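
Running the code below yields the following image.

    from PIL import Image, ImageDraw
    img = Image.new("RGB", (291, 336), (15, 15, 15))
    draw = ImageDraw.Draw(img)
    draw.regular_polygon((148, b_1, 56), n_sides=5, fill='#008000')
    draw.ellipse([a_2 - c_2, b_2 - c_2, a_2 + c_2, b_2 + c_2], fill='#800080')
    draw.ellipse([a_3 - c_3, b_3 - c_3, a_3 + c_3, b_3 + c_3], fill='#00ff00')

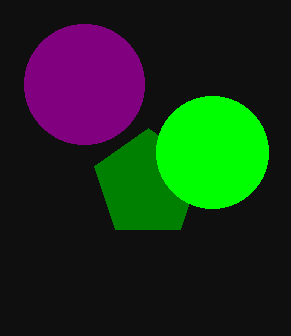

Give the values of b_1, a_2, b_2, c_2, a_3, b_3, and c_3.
b_1 = 184, a_2 = 84, b_2 = 84, c_2 = 60, a_3 = 212, b_3 = 152, c_3 = 56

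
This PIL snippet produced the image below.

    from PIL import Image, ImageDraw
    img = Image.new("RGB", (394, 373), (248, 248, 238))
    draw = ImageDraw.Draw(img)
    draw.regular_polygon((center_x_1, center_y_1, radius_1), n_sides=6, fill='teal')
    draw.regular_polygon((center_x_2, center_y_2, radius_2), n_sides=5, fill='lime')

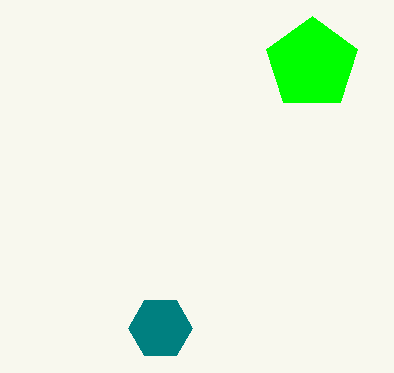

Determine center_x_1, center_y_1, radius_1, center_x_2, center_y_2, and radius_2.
center_x_1 = 160
center_y_1 = 328
radius_1 = 32
center_x_2 = 312
center_y_2 = 64
radius_2 = 48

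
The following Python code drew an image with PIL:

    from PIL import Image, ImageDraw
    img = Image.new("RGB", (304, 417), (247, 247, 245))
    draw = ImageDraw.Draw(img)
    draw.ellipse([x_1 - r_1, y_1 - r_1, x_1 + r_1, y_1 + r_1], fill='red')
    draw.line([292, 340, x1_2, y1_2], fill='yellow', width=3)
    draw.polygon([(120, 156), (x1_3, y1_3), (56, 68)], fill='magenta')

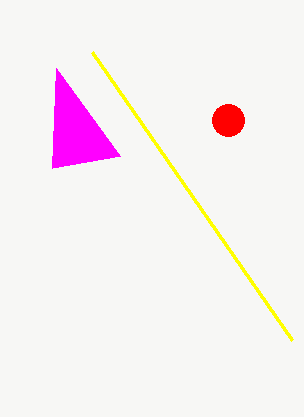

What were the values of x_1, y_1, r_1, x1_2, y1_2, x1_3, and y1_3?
x_1 = 228, y_1 = 120, r_1 = 16, x1_2 = 92, y1_2 = 52, x1_3 = 52, y1_3 = 168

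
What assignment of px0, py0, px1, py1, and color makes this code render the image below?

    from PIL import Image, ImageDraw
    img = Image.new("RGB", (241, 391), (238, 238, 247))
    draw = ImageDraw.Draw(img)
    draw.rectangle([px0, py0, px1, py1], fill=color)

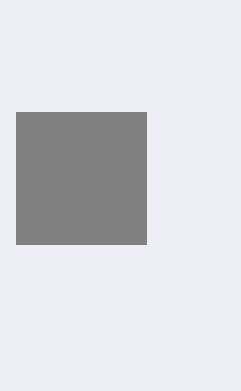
px0 = 16
py0 = 112
px1 = 146
py1 = 244
color = 'gray'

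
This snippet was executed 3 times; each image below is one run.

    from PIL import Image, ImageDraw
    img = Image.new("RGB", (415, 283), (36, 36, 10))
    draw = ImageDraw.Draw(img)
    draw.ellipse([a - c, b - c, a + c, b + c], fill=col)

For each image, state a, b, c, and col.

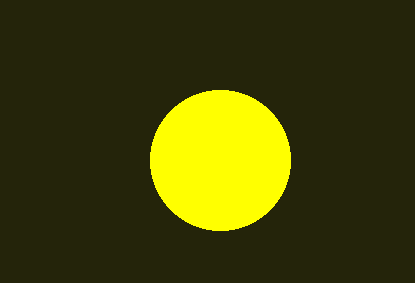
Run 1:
a = 220, b = 160, c = 70, col = 'yellow'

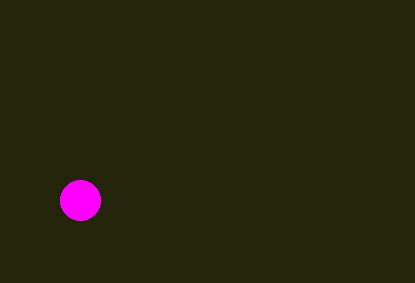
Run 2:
a = 80; b = 200; c = 20; col = 'magenta'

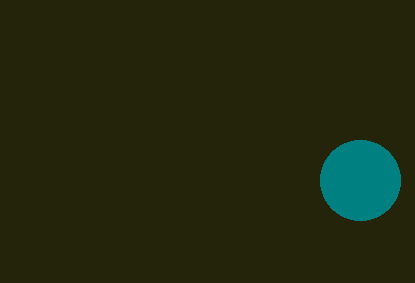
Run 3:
a = 360
b = 180
c = 40
col = 'teal'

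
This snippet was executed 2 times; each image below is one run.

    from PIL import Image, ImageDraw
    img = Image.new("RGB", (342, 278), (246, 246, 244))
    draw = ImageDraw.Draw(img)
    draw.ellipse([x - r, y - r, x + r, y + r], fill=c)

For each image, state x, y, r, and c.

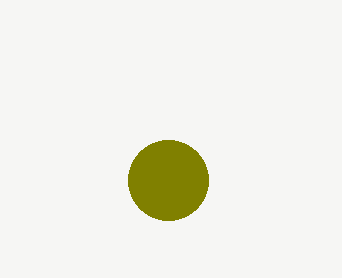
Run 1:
x = 168
y = 180
r = 40
c = 'olive'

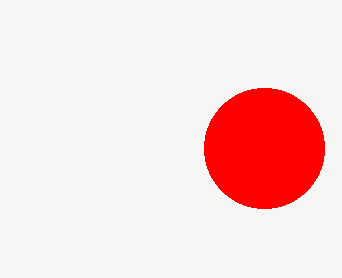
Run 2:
x = 264, y = 148, r = 60, c = 'red'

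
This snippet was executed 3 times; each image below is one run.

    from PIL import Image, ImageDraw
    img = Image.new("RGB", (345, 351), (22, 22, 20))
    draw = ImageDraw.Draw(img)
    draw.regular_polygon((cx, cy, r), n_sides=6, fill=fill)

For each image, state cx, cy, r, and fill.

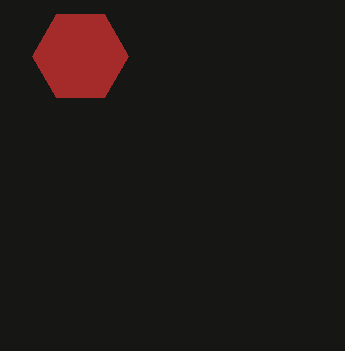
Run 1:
cx = 80; cy = 56; r = 48; fill = 'brown'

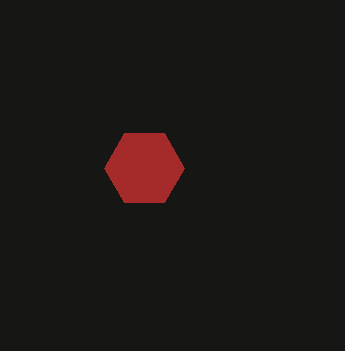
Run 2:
cx = 144; cy = 168; r = 40; fill = 'brown'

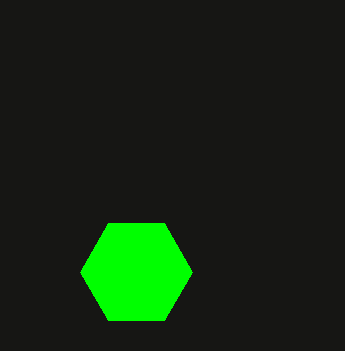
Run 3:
cx = 136
cy = 272
r = 56
fill = 'lime'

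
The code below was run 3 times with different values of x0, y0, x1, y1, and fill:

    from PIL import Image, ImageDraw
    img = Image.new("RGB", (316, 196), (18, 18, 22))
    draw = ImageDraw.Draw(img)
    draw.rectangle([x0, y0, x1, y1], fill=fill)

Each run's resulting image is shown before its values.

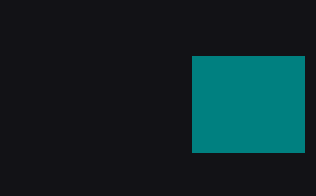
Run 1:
x0 = 192
y0 = 56
x1 = 304
y1 = 152
fill = 'teal'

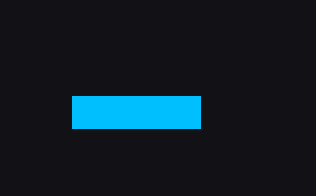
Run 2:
x0 = 72, y0 = 96, x1 = 200, y1 = 128, fill = 'deepskyblue'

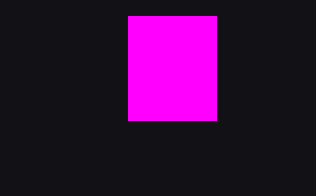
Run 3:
x0 = 128
y0 = 16
x1 = 216
y1 = 120
fill = 'magenta'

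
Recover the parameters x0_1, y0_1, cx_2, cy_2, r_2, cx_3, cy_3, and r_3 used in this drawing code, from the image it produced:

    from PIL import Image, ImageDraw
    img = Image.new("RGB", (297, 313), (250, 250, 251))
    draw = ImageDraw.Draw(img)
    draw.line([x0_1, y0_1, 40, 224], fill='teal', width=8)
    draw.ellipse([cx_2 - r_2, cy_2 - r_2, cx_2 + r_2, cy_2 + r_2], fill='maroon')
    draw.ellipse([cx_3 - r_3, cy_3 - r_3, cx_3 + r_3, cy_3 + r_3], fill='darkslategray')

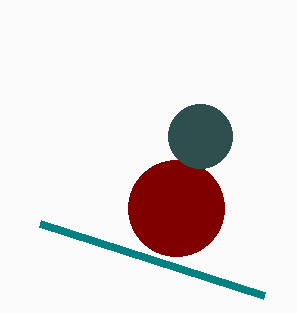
x0_1 = 264
y0_1 = 296
cx_2 = 176
cy_2 = 208
r_2 = 48
cx_3 = 200
cy_3 = 136
r_3 = 32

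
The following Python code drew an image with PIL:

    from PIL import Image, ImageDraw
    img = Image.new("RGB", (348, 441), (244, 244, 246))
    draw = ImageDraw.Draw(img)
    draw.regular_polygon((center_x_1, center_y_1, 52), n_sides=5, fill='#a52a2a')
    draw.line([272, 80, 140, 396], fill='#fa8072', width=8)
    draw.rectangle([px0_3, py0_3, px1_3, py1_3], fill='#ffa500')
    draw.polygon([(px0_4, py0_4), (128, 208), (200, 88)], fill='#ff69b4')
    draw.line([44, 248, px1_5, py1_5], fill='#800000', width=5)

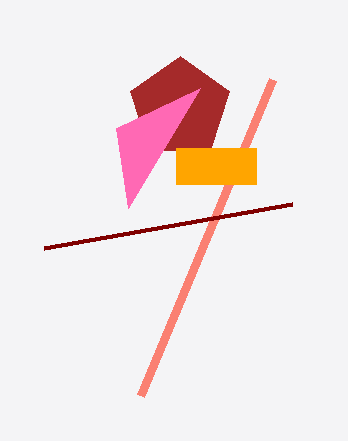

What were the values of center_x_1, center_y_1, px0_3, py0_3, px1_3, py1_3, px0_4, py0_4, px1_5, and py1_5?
center_x_1 = 180; center_y_1 = 108; px0_3 = 176; py0_3 = 148; px1_3 = 256; py1_3 = 184; px0_4 = 116; py0_4 = 128; px1_5 = 292; py1_5 = 204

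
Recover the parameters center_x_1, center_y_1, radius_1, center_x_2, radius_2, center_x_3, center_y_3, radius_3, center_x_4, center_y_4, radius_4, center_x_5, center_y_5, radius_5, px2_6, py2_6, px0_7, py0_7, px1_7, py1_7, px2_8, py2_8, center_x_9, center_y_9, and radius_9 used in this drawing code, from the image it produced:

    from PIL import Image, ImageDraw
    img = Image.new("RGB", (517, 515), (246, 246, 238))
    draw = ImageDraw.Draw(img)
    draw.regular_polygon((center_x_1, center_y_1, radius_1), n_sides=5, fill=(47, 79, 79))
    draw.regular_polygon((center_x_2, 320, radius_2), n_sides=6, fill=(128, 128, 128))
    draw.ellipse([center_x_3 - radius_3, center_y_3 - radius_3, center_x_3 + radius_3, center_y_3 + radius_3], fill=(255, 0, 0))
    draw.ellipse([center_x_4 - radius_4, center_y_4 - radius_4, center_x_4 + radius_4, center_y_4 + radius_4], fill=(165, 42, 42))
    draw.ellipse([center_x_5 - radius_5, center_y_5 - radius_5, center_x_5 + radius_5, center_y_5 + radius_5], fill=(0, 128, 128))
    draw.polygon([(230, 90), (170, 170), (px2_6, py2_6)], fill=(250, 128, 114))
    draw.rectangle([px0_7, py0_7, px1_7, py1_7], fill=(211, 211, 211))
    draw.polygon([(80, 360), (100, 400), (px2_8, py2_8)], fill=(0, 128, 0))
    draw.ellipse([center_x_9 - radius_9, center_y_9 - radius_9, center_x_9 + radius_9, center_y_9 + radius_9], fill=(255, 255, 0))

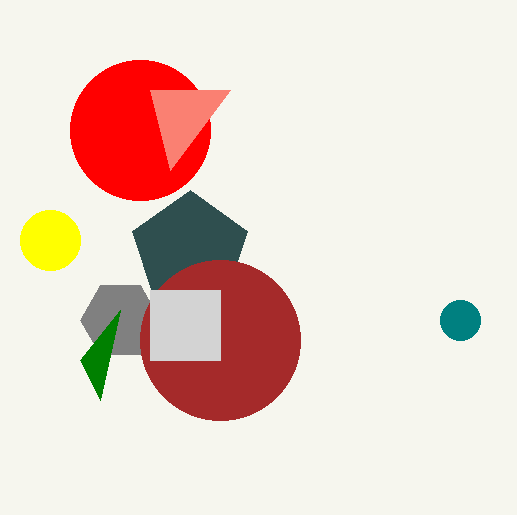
center_x_1 = 190; center_y_1 = 250; radius_1 = 60; center_x_2 = 120; radius_2 = 40; center_x_3 = 140; center_y_3 = 130; radius_3 = 70; center_x_4 = 220; center_y_4 = 340; radius_4 = 80; center_x_5 = 460; center_y_5 = 320; radius_5 = 20; px2_6 = 150; py2_6 = 90; px0_7 = 150; py0_7 = 290; px1_7 = 220; py1_7 = 360; px2_8 = 120; py2_8 = 310; center_x_9 = 50; center_y_9 = 240; radius_9 = 30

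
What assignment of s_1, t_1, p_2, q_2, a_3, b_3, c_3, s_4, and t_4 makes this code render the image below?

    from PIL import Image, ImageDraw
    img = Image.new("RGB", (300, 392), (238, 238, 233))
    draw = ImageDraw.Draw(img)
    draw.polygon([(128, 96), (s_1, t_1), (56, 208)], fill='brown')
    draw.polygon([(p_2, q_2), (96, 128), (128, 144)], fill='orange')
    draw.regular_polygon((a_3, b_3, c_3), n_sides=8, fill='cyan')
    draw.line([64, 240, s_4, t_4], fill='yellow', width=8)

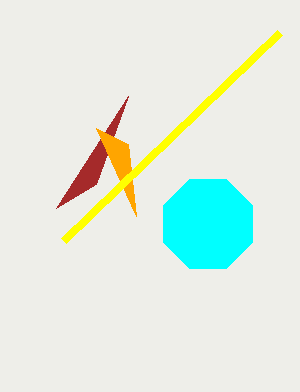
s_1 = 96, t_1 = 184, p_2 = 136, q_2 = 216, a_3 = 208, b_3 = 224, c_3 = 48, s_4 = 280, t_4 = 32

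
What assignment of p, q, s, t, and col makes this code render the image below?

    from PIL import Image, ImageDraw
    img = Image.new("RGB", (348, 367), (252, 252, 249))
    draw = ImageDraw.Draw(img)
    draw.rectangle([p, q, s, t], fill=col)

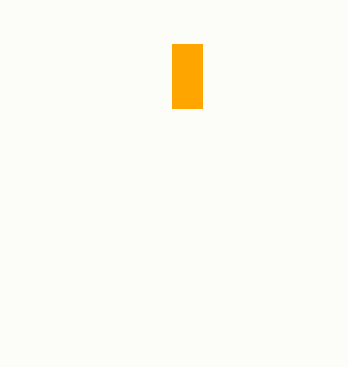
p = 172
q = 44
s = 202
t = 108
col = 'orange'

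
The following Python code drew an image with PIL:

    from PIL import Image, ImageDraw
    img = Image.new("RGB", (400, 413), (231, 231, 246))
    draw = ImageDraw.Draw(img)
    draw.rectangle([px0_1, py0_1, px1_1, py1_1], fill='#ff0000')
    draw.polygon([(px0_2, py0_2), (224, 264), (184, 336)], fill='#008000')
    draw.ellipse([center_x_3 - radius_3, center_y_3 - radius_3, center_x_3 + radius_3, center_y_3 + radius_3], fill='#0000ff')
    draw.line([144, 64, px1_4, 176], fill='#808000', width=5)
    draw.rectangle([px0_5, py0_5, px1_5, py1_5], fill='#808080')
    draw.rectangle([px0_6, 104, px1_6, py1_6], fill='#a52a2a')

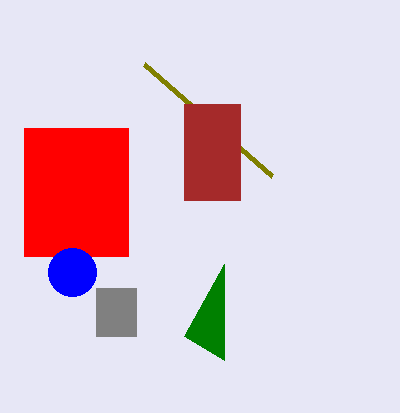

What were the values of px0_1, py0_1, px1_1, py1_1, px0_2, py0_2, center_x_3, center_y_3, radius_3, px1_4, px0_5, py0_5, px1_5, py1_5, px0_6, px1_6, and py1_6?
px0_1 = 24, py0_1 = 128, px1_1 = 128, py1_1 = 256, px0_2 = 224, py0_2 = 360, center_x_3 = 72, center_y_3 = 272, radius_3 = 24, px1_4 = 272, px0_5 = 96, py0_5 = 288, px1_5 = 136, py1_5 = 336, px0_6 = 184, px1_6 = 240, py1_6 = 200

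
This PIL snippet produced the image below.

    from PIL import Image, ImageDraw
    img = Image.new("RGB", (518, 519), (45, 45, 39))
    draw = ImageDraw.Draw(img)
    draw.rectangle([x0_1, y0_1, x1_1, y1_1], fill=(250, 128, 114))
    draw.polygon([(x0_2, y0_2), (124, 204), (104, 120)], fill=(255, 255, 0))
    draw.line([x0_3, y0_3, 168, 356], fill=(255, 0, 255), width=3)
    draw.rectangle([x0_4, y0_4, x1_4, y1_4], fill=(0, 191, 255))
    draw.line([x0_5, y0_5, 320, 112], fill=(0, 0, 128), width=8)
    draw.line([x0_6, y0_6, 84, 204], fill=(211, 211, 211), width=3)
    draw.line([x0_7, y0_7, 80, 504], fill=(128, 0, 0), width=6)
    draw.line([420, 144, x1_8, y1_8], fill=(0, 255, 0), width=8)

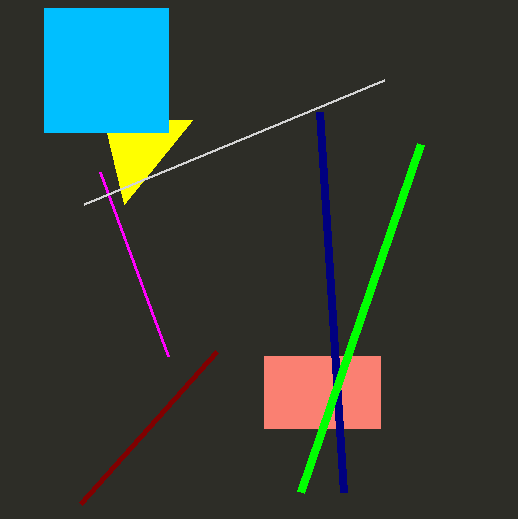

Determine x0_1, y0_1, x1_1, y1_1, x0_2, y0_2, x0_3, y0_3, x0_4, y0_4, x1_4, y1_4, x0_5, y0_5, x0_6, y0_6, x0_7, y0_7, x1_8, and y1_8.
x0_1 = 264, y0_1 = 356, x1_1 = 380, y1_1 = 428, x0_2 = 192, y0_2 = 120, x0_3 = 100, y0_3 = 172, x0_4 = 44, y0_4 = 8, x1_4 = 168, y1_4 = 132, x0_5 = 344, y0_5 = 492, x0_6 = 384, y0_6 = 80, x0_7 = 216, y0_7 = 352, x1_8 = 300, y1_8 = 492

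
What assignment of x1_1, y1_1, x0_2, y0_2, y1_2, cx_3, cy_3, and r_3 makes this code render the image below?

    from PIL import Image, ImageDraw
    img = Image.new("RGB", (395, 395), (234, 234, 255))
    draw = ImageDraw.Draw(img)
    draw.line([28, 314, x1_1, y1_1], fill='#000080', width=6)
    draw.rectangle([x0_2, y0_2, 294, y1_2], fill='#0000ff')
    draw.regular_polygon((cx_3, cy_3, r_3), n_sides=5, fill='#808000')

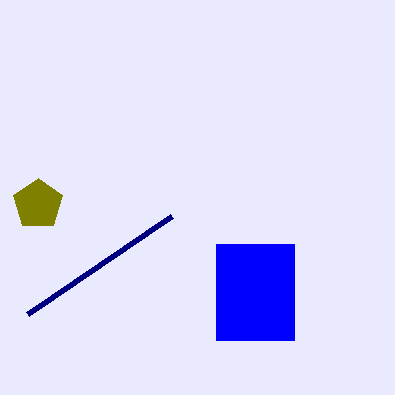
x1_1 = 172; y1_1 = 216; x0_2 = 216; y0_2 = 244; y1_2 = 340; cx_3 = 38; cy_3 = 204; r_3 = 26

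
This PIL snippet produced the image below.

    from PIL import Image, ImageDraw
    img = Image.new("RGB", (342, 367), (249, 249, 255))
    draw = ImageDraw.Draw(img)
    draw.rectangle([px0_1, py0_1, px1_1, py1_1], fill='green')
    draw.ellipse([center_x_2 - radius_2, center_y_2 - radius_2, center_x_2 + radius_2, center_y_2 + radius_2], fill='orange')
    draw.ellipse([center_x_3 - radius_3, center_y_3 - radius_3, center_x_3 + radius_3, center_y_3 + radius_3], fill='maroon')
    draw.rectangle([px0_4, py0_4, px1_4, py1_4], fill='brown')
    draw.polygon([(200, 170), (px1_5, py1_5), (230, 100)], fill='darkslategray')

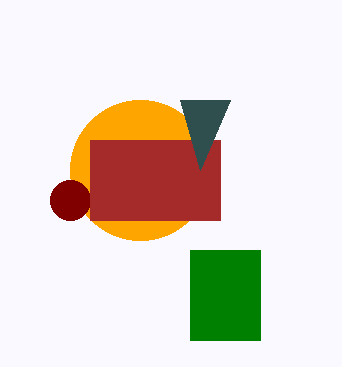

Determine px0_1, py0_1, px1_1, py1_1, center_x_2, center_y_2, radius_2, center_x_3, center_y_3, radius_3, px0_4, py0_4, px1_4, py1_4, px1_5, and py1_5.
px0_1 = 190; py0_1 = 250; px1_1 = 260; py1_1 = 340; center_x_2 = 140; center_y_2 = 170; radius_2 = 70; center_x_3 = 70; center_y_3 = 200; radius_3 = 20; px0_4 = 90; py0_4 = 140; px1_4 = 220; py1_4 = 220; px1_5 = 180; py1_5 = 100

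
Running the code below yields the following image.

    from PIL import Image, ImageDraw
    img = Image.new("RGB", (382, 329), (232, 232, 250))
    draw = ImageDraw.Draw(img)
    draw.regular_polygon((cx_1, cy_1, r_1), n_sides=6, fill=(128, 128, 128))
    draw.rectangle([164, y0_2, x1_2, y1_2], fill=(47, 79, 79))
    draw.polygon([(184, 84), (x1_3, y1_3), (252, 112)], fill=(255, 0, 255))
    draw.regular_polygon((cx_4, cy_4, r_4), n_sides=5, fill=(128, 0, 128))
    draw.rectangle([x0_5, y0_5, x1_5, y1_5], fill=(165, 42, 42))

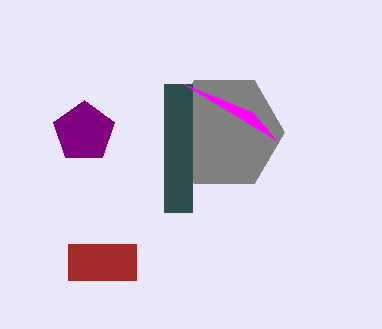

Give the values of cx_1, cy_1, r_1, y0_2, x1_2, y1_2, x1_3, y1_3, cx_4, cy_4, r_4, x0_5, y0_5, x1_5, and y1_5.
cx_1 = 224
cy_1 = 132
r_1 = 60
y0_2 = 84
x1_2 = 192
y1_2 = 212
x1_3 = 276
y1_3 = 140
cx_4 = 84
cy_4 = 132
r_4 = 32
x0_5 = 68
y0_5 = 244
x1_5 = 136
y1_5 = 280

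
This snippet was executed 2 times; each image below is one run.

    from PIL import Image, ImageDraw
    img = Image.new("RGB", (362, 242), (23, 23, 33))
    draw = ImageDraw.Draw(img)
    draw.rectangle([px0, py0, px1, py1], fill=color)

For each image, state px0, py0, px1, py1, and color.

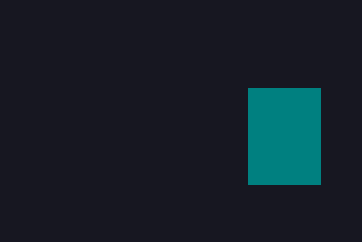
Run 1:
px0 = 248
py0 = 88
px1 = 320
py1 = 184
color = 'teal'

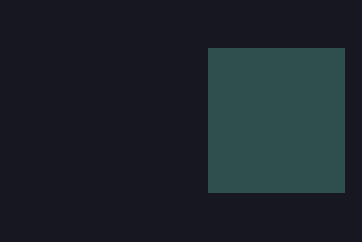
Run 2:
px0 = 208, py0 = 48, px1 = 344, py1 = 192, color = 'darkslategray'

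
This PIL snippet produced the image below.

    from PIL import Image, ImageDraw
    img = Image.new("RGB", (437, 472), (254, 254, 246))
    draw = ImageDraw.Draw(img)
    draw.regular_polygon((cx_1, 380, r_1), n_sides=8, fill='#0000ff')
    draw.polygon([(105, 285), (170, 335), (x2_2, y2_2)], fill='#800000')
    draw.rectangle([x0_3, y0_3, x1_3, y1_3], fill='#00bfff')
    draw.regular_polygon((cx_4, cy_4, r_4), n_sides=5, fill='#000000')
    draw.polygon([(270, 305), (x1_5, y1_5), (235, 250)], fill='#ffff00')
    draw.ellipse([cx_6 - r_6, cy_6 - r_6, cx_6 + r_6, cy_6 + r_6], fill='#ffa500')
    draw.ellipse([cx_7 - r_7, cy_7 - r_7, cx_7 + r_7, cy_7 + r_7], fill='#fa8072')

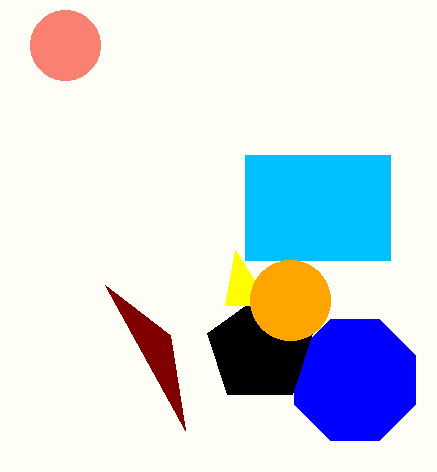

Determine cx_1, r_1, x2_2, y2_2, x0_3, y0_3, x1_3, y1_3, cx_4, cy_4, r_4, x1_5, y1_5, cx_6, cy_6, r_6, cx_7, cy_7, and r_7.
cx_1 = 355
r_1 = 65
x2_2 = 185
y2_2 = 430
x0_3 = 245
y0_3 = 155
x1_3 = 390
y1_3 = 260
cx_4 = 260
cy_4 = 350
r_4 = 55
x1_5 = 225
y1_5 = 305
cx_6 = 290
cy_6 = 300
r_6 = 40
cx_7 = 65
cy_7 = 45
r_7 = 35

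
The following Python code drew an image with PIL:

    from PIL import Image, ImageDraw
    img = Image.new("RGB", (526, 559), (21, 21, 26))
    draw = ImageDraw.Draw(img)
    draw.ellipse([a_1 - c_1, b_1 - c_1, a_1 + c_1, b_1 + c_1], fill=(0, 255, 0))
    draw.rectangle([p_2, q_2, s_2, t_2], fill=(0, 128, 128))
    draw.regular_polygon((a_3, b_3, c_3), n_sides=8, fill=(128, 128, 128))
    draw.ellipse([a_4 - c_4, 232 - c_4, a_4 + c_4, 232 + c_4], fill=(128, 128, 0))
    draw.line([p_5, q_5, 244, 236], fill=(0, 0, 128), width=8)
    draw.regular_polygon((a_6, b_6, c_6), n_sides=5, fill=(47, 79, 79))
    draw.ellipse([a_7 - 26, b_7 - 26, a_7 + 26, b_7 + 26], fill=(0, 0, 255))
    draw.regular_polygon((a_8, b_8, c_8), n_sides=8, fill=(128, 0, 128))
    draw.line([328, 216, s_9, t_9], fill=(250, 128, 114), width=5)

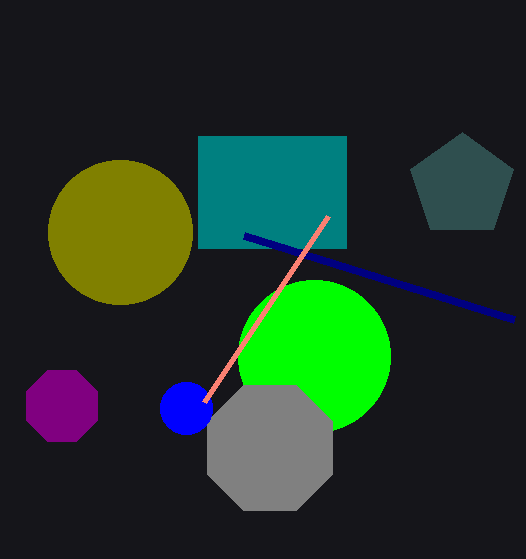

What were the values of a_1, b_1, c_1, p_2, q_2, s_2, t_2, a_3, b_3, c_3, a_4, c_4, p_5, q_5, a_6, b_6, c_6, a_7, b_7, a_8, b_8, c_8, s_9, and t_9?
a_1 = 314
b_1 = 356
c_1 = 76
p_2 = 198
q_2 = 136
s_2 = 346
t_2 = 248
a_3 = 270
b_3 = 448
c_3 = 68
a_4 = 120
c_4 = 72
p_5 = 514
q_5 = 320
a_6 = 462
b_6 = 186
c_6 = 54
a_7 = 186
b_7 = 408
a_8 = 62
b_8 = 406
c_8 = 38
s_9 = 204
t_9 = 402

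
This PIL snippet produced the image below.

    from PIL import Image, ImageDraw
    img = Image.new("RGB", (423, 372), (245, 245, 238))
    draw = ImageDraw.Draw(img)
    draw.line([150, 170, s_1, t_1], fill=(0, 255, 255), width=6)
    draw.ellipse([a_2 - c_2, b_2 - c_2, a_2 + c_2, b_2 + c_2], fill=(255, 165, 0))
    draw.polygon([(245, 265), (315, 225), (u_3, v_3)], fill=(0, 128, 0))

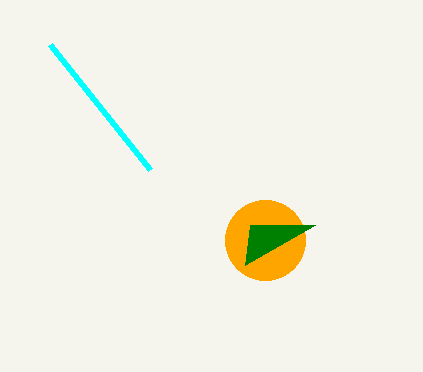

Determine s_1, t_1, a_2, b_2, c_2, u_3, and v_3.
s_1 = 50
t_1 = 45
a_2 = 265
b_2 = 240
c_2 = 40
u_3 = 250
v_3 = 225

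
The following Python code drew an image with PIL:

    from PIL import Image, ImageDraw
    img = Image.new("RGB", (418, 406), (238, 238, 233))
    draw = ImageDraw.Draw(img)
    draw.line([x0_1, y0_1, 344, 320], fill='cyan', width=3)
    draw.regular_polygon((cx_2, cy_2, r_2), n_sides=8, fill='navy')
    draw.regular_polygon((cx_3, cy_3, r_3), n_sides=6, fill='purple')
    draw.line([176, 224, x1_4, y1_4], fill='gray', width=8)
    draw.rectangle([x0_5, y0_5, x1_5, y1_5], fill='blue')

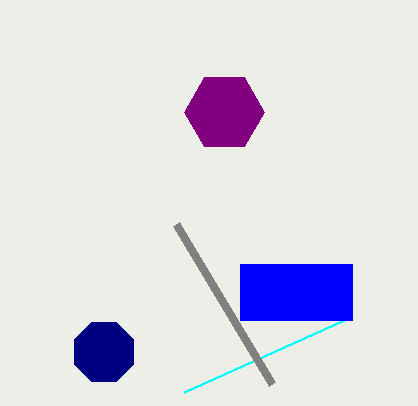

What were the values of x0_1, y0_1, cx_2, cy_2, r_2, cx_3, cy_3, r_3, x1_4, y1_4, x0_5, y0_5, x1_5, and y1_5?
x0_1 = 184
y0_1 = 392
cx_2 = 104
cy_2 = 352
r_2 = 32
cx_3 = 224
cy_3 = 112
r_3 = 40
x1_4 = 272
y1_4 = 384
x0_5 = 240
y0_5 = 264
x1_5 = 352
y1_5 = 320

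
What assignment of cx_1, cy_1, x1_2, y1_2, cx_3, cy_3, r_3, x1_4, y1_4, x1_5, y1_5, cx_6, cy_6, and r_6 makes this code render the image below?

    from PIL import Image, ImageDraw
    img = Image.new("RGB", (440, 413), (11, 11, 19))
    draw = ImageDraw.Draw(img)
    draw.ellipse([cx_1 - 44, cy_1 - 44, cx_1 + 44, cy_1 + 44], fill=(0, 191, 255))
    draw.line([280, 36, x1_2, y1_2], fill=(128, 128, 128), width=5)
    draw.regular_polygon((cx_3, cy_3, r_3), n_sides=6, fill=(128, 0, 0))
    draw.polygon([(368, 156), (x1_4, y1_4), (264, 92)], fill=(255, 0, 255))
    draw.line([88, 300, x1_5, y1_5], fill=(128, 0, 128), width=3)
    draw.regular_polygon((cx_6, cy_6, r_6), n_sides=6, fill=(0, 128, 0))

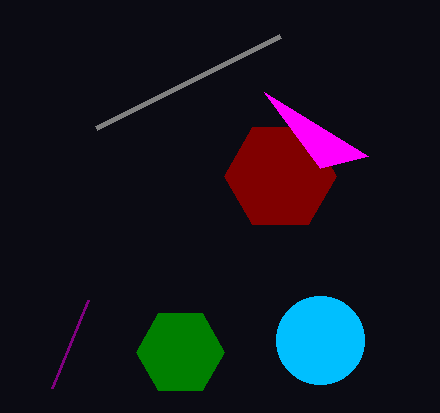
cx_1 = 320; cy_1 = 340; x1_2 = 96; y1_2 = 128; cx_3 = 280; cy_3 = 176; r_3 = 56; x1_4 = 320; y1_4 = 168; x1_5 = 52; y1_5 = 388; cx_6 = 180; cy_6 = 352; r_6 = 44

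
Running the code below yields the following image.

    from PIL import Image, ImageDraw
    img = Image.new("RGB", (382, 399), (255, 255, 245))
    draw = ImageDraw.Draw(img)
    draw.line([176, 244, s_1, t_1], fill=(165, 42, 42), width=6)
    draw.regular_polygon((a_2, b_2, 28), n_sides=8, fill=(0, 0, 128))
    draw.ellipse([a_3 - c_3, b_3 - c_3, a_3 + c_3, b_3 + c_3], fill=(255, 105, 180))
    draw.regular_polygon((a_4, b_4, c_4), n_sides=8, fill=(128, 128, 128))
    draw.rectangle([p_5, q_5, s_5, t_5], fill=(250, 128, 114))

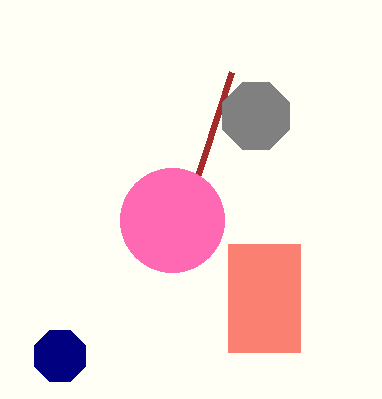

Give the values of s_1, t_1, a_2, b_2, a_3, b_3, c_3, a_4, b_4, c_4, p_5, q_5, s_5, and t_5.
s_1 = 232; t_1 = 72; a_2 = 60; b_2 = 356; a_3 = 172; b_3 = 220; c_3 = 52; a_4 = 256; b_4 = 116; c_4 = 36; p_5 = 228; q_5 = 244; s_5 = 300; t_5 = 352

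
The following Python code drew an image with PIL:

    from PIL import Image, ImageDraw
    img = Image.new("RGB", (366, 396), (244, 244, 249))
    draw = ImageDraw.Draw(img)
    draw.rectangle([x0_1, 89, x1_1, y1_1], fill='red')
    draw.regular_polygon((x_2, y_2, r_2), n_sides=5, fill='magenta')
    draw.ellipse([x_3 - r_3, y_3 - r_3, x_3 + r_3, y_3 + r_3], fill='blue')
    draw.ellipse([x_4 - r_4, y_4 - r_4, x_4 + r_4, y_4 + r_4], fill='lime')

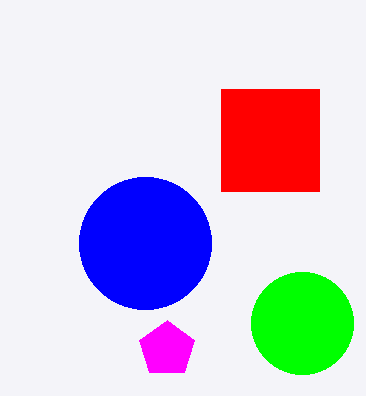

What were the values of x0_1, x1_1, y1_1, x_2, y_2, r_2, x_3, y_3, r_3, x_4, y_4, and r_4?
x0_1 = 221; x1_1 = 319; y1_1 = 191; x_2 = 167; y_2 = 349; r_2 = 29; x_3 = 145; y_3 = 243; r_3 = 66; x_4 = 302; y_4 = 323; r_4 = 51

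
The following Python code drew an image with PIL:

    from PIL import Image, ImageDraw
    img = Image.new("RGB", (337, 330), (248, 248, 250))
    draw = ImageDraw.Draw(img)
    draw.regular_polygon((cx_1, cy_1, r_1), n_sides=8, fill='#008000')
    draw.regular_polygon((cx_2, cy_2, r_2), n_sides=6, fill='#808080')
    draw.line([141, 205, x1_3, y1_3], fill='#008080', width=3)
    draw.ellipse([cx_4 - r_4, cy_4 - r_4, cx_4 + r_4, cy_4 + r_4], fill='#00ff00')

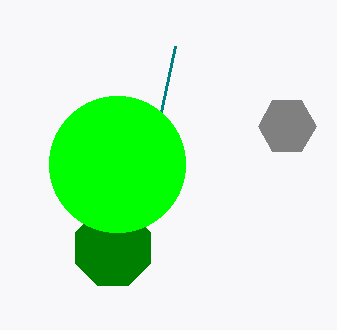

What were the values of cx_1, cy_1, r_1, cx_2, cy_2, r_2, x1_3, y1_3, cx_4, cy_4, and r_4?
cx_1 = 113
cy_1 = 248
r_1 = 41
cx_2 = 287
cy_2 = 126
r_2 = 29
x1_3 = 175
y1_3 = 46
cx_4 = 117
cy_4 = 164
r_4 = 68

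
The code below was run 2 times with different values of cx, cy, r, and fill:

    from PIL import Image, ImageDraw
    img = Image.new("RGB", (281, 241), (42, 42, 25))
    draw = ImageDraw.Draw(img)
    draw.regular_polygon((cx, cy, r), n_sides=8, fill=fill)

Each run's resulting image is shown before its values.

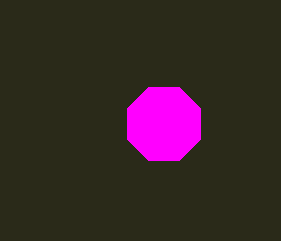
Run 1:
cx = 164, cy = 124, r = 40, fill = 'magenta'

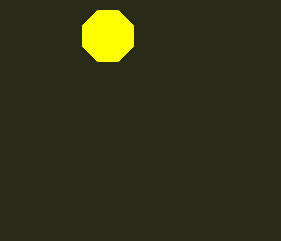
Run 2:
cx = 108; cy = 36; r = 28; fill = 'yellow'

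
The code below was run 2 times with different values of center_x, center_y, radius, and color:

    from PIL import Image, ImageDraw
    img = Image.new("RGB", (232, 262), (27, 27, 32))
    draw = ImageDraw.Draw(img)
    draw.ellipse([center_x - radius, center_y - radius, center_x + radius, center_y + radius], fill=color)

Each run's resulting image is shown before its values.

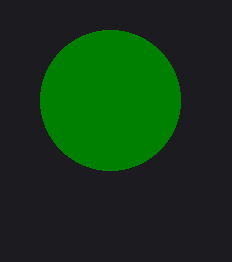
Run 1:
center_x = 110, center_y = 100, radius = 70, color = 'green'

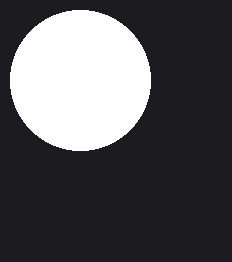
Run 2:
center_x = 80; center_y = 80; radius = 70; color = 'white'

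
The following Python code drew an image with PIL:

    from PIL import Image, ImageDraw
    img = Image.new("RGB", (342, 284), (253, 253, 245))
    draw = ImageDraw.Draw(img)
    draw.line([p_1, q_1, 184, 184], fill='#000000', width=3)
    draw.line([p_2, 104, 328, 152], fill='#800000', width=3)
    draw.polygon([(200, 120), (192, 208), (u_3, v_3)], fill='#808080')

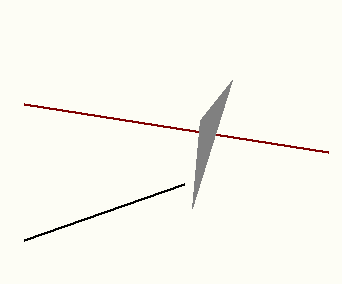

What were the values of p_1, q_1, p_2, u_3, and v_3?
p_1 = 24, q_1 = 240, p_2 = 24, u_3 = 232, v_3 = 80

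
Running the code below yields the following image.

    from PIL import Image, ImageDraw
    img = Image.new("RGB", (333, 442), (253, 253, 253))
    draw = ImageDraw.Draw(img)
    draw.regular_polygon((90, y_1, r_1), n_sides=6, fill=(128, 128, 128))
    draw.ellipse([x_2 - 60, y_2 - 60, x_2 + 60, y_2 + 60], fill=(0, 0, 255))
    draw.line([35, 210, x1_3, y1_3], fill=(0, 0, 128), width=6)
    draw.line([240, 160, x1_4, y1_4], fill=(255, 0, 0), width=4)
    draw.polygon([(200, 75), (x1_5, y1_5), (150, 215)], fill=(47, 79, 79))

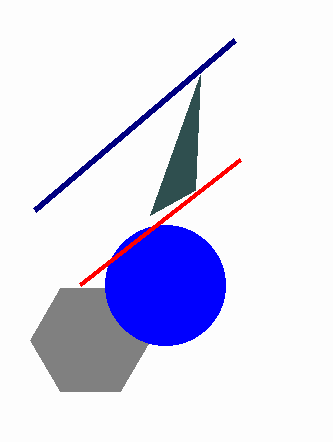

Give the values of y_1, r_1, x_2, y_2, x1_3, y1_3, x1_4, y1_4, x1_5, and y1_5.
y_1 = 340; r_1 = 60; x_2 = 165; y_2 = 285; x1_3 = 235; y1_3 = 40; x1_4 = 80; y1_4 = 285; x1_5 = 195; y1_5 = 190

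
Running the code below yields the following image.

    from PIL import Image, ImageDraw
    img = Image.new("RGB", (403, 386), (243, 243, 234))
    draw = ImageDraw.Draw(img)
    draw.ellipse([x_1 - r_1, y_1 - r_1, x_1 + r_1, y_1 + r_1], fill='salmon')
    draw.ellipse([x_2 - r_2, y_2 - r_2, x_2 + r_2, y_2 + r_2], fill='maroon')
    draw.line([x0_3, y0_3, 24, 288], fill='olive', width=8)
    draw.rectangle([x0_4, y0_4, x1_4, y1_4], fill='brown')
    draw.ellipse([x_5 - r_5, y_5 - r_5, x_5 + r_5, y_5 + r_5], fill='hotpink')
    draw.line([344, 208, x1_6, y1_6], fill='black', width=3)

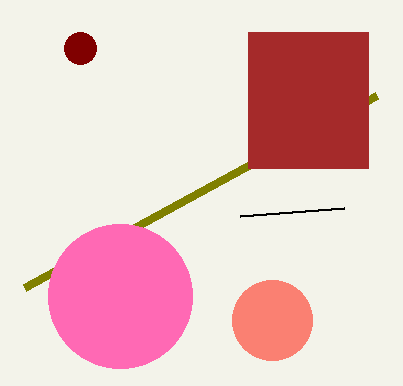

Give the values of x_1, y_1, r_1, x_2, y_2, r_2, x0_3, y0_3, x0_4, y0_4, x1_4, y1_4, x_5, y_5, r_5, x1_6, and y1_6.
x_1 = 272, y_1 = 320, r_1 = 40, x_2 = 80, y_2 = 48, r_2 = 16, x0_3 = 376, y0_3 = 96, x0_4 = 248, y0_4 = 32, x1_4 = 368, y1_4 = 168, x_5 = 120, y_5 = 296, r_5 = 72, x1_6 = 240, y1_6 = 216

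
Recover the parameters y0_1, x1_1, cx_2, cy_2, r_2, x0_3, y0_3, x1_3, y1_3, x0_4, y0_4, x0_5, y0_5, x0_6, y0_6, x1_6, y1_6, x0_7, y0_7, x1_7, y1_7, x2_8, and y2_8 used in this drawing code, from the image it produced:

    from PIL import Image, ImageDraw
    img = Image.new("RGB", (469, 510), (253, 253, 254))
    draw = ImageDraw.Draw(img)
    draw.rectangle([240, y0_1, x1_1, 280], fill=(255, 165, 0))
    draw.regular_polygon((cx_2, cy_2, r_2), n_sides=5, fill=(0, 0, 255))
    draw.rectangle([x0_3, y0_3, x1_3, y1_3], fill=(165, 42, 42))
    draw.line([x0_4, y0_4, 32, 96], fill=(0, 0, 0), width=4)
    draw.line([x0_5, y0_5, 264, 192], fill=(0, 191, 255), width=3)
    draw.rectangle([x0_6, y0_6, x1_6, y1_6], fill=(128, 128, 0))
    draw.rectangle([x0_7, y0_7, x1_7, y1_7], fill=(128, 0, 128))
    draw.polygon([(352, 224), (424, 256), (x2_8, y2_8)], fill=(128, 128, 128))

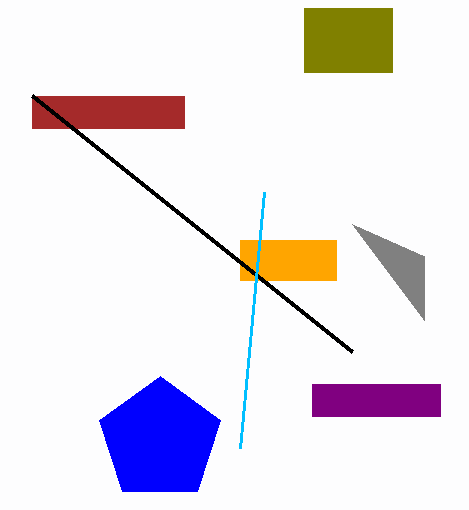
y0_1 = 240; x1_1 = 336; cx_2 = 160; cy_2 = 440; r_2 = 64; x0_3 = 32; y0_3 = 96; x1_3 = 184; y1_3 = 128; x0_4 = 352; y0_4 = 352; x0_5 = 240; y0_5 = 448; x0_6 = 304; y0_6 = 8; x1_6 = 392; y1_6 = 72; x0_7 = 312; y0_7 = 384; x1_7 = 440; y1_7 = 416; x2_8 = 424; y2_8 = 320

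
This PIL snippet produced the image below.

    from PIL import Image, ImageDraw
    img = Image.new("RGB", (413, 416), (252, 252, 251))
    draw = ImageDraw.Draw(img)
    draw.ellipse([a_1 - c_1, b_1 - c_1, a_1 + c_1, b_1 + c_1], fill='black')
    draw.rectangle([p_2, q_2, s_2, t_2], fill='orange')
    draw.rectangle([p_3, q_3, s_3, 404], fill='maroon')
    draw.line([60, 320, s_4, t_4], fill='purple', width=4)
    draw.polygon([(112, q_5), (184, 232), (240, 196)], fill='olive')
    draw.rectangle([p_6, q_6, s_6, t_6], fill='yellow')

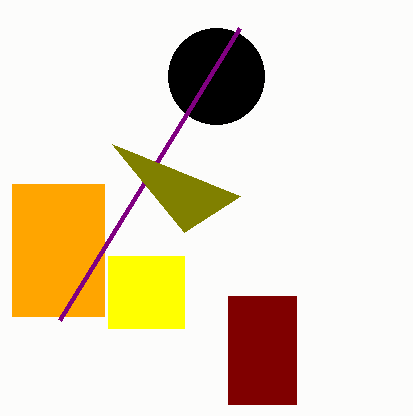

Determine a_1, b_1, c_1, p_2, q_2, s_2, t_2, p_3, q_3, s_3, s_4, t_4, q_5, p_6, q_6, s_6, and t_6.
a_1 = 216
b_1 = 76
c_1 = 48
p_2 = 12
q_2 = 184
s_2 = 104
t_2 = 316
p_3 = 228
q_3 = 296
s_3 = 296
s_4 = 240
t_4 = 28
q_5 = 144
p_6 = 108
q_6 = 256
s_6 = 184
t_6 = 328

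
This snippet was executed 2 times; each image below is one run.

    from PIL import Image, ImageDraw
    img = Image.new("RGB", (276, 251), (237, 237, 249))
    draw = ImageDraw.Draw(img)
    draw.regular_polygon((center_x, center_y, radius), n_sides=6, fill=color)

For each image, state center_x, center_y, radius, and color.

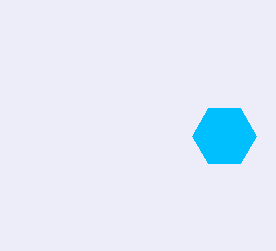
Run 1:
center_x = 224; center_y = 136; radius = 32; color = 'deepskyblue'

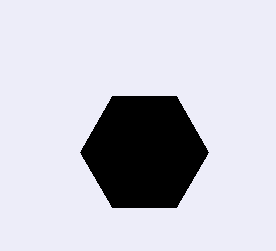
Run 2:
center_x = 144
center_y = 152
radius = 64
color = 'black'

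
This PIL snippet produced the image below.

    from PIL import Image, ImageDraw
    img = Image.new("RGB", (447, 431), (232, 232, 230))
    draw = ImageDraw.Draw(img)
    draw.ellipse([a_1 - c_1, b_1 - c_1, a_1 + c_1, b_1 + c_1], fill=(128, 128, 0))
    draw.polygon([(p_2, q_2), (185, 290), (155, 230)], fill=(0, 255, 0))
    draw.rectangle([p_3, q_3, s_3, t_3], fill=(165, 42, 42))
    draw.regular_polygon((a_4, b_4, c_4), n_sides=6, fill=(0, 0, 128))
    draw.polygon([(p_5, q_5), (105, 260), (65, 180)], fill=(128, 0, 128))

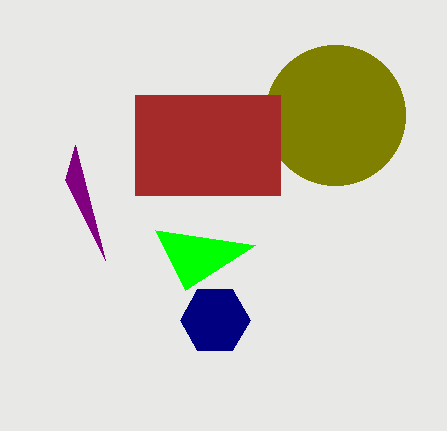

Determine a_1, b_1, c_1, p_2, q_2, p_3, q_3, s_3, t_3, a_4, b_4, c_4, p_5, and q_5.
a_1 = 335; b_1 = 115; c_1 = 70; p_2 = 255; q_2 = 245; p_3 = 135; q_3 = 95; s_3 = 280; t_3 = 195; a_4 = 215; b_4 = 320; c_4 = 35; p_5 = 75; q_5 = 145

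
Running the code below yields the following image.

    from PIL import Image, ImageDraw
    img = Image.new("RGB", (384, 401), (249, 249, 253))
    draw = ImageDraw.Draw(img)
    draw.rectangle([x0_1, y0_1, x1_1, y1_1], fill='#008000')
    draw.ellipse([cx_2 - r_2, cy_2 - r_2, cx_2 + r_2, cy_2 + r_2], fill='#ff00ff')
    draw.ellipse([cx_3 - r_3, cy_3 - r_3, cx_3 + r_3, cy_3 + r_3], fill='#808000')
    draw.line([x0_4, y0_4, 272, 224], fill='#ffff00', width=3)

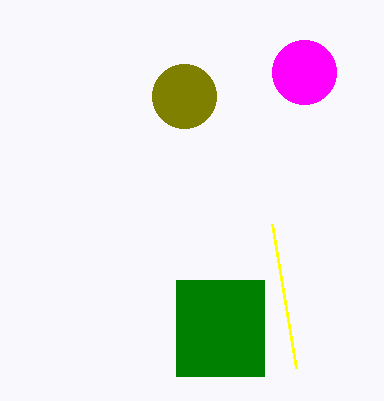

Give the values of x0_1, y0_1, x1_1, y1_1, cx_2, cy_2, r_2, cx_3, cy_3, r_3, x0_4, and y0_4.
x0_1 = 176, y0_1 = 280, x1_1 = 264, y1_1 = 376, cx_2 = 304, cy_2 = 72, r_2 = 32, cx_3 = 184, cy_3 = 96, r_3 = 32, x0_4 = 296, y0_4 = 368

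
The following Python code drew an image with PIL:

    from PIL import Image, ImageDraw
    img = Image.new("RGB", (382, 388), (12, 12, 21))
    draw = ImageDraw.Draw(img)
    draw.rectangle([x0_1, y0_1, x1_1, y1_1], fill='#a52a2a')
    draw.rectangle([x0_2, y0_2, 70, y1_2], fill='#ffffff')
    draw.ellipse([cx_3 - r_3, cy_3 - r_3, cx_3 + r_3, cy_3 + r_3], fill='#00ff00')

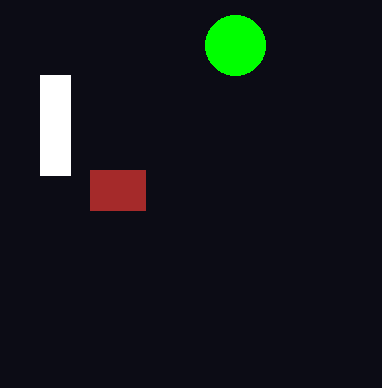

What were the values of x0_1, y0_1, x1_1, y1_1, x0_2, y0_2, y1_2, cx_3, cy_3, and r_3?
x0_1 = 90
y0_1 = 170
x1_1 = 145
y1_1 = 210
x0_2 = 40
y0_2 = 75
y1_2 = 175
cx_3 = 235
cy_3 = 45
r_3 = 30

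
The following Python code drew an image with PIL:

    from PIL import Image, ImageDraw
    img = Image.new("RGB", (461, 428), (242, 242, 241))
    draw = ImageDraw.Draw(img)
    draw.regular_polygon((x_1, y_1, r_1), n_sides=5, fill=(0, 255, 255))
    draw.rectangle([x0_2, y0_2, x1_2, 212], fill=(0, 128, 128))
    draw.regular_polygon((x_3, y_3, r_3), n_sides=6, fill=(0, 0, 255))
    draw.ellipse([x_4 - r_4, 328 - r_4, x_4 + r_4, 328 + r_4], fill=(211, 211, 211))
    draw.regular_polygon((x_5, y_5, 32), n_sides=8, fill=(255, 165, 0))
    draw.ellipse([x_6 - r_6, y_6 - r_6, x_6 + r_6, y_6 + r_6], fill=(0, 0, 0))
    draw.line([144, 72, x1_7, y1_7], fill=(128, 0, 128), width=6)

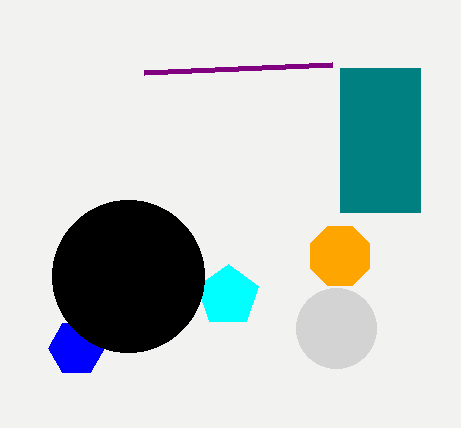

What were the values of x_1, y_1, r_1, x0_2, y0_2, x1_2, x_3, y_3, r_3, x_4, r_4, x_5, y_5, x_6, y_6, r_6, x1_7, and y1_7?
x_1 = 228
y_1 = 296
r_1 = 32
x0_2 = 340
y0_2 = 68
x1_2 = 420
x_3 = 76
y_3 = 348
r_3 = 28
x_4 = 336
r_4 = 40
x_5 = 340
y_5 = 256
x_6 = 128
y_6 = 276
r_6 = 76
x1_7 = 332
y1_7 = 64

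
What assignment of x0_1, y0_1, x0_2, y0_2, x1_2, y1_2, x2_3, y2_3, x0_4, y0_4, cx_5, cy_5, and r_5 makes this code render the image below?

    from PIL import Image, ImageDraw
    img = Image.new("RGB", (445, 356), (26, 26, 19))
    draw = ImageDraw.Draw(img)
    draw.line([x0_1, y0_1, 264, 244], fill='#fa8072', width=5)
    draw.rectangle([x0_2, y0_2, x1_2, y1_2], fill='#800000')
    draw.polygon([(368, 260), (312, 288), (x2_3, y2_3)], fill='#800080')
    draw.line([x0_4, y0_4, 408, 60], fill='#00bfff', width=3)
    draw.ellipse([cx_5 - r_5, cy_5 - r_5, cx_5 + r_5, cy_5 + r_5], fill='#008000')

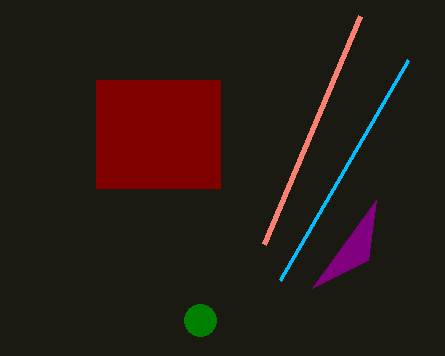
x0_1 = 360; y0_1 = 16; x0_2 = 96; y0_2 = 80; x1_2 = 220; y1_2 = 188; x2_3 = 376; y2_3 = 200; x0_4 = 280; y0_4 = 280; cx_5 = 200; cy_5 = 320; r_5 = 16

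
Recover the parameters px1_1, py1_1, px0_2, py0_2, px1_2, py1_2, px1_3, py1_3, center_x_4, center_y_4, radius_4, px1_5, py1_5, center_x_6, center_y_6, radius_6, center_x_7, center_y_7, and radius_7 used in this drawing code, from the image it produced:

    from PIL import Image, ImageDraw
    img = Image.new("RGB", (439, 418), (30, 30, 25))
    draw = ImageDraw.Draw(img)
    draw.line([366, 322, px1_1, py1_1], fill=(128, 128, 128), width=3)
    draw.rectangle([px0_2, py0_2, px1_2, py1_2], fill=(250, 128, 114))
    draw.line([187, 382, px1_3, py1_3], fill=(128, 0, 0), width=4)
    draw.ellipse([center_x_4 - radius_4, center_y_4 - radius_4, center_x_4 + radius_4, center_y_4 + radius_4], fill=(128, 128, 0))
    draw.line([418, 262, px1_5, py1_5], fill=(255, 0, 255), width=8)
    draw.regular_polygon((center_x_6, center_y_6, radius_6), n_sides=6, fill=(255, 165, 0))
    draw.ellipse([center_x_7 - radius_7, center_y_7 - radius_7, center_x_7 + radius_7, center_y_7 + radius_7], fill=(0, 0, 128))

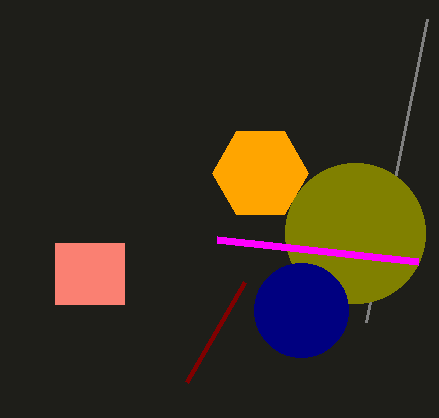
px1_1 = 427, py1_1 = 19, px0_2 = 55, py0_2 = 243, px1_2 = 124, py1_2 = 304, px1_3 = 245, py1_3 = 282, center_x_4 = 355, center_y_4 = 233, radius_4 = 70, px1_5 = 217, py1_5 = 240, center_x_6 = 260, center_y_6 = 173, radius_6 = 48, center_x_7 = 301, center_y_7 = 310, radius_7 = 47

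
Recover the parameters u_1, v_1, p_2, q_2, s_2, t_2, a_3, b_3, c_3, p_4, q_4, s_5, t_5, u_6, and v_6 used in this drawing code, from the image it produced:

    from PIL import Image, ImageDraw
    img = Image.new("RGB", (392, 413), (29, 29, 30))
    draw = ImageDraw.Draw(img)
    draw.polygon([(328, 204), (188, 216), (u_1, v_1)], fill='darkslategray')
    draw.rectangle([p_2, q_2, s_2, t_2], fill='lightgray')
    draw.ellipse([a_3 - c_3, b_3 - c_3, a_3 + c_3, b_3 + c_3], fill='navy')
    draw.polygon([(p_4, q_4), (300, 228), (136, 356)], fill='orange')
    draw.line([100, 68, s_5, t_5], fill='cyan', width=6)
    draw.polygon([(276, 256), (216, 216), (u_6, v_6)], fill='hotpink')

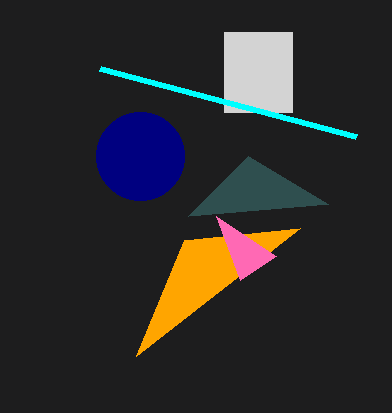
u_1 = 248
v_1 = 156
p_2 = 224
q_2 = 32
s_2 = 292
t_2 = 112
a_3 = 140
b_3 = 156
c_3 = 44
p_4 = 184
q_4 = 240
s_5 = 356
t_5 = 136
u_6 = 240
v_6 = 280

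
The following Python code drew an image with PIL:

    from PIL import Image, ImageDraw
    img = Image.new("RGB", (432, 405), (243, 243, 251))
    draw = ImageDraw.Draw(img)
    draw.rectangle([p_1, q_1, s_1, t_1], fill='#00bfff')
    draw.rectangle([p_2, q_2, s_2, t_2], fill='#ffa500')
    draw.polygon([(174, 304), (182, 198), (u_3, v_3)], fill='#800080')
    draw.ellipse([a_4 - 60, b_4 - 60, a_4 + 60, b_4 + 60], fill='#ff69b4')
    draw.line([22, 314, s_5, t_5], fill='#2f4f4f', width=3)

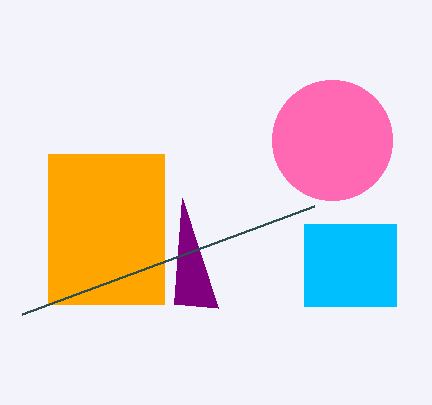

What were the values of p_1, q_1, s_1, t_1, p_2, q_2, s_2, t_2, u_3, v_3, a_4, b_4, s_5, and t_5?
p_1 = 304
q_1 = 224
s_1 = 396
t_1 = 306
p_2 = 48
q_2 = 154
s_2 = 164
t_2 = 304
u_3 = 218
v_3 = 308
a_4 = 332
b_4 = 140
s_5 = 314
t_5 = 206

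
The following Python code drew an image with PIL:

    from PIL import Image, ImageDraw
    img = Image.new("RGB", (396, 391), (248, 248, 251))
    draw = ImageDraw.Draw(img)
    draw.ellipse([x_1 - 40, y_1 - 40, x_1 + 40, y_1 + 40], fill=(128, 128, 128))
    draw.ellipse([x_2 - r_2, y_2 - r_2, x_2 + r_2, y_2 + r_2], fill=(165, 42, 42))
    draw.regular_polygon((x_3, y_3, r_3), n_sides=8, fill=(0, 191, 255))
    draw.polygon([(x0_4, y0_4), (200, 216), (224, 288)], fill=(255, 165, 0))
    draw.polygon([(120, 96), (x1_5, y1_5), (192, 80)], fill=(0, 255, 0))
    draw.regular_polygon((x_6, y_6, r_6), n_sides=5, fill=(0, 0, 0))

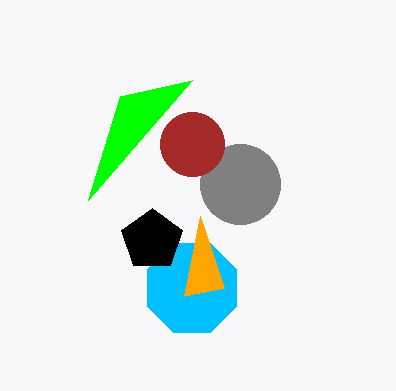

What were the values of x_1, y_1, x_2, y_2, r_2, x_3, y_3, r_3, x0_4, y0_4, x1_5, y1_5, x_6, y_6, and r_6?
x_1 = 240; y_1 = 184; x_2 = 192; y_2 = 144; r_2 = 32; x_3 = 192; y_3 = 288; r_3 = 48; x0_4 = 184; y0_4 = 296; x1_5 = 88; y1_5 = 200; x_6 = 152; y_6 = 240; r_6 = 32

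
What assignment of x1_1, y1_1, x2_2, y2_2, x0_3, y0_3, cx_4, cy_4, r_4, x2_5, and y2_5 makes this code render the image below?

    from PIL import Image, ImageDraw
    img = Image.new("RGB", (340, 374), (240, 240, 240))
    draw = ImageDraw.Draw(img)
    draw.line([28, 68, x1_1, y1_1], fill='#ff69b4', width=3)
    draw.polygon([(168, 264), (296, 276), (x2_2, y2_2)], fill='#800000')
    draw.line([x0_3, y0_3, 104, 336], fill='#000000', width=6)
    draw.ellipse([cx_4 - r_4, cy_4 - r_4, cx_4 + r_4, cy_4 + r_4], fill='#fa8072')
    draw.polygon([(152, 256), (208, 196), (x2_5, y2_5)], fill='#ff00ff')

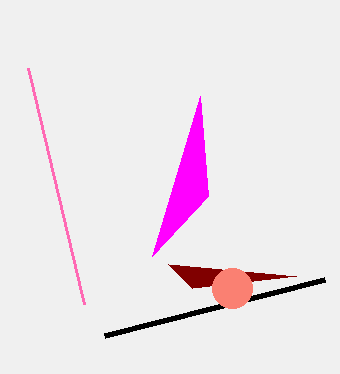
x1_1 = 84; y1_1 = 304; x2_2 = 192; y2_2 = 288; x0_3 = 324; y0_3 = 280; cx_4 = 232; cy_4 = 288; r_4 = 20; x2_5 = 200; y2_5 = 96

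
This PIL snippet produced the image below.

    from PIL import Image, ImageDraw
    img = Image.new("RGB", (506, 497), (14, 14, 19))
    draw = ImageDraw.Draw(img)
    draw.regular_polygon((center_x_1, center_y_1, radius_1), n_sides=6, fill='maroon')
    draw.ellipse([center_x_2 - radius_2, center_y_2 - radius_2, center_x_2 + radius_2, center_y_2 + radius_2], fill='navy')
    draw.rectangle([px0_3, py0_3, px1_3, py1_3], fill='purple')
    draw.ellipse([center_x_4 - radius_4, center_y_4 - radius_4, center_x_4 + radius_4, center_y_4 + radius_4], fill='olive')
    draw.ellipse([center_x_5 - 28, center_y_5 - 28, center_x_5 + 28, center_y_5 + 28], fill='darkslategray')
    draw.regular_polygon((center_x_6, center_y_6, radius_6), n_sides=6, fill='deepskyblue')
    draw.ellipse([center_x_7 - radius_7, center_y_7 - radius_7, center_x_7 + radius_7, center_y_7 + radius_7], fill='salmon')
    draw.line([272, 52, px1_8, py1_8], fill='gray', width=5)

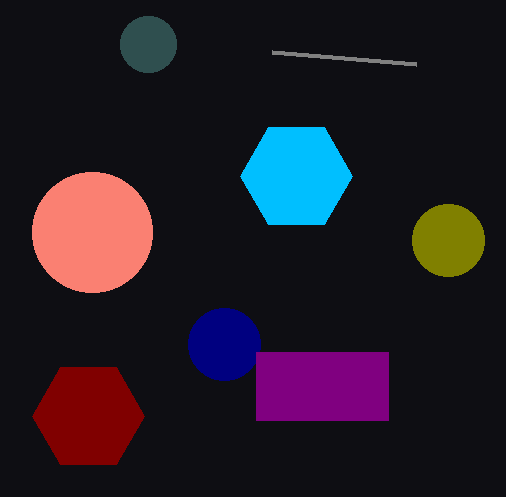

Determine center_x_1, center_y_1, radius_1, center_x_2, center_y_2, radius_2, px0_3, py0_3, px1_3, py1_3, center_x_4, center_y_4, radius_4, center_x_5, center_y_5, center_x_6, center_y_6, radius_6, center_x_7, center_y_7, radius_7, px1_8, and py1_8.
center_x_1 = 88
center_y_1 = 416
radius_1 = 56
center_x_2 = 224
center_y_2 = 344
radius_2 = 36
px0_3 = 256
py0_3 = 352
px1_3 = 388
py1_3 = 420
center_x_4 = 448
center_y_4 = 240
radius_4 = 36
center_x_5 = 148
center_y_5 = 44
center_x_6 = 296
center_y_6 = 176
radius_6 = 56
center_x_7 = 92
center_y_7 = 232
radius_7 = 60
px1_8 = 416
py1_8 = 64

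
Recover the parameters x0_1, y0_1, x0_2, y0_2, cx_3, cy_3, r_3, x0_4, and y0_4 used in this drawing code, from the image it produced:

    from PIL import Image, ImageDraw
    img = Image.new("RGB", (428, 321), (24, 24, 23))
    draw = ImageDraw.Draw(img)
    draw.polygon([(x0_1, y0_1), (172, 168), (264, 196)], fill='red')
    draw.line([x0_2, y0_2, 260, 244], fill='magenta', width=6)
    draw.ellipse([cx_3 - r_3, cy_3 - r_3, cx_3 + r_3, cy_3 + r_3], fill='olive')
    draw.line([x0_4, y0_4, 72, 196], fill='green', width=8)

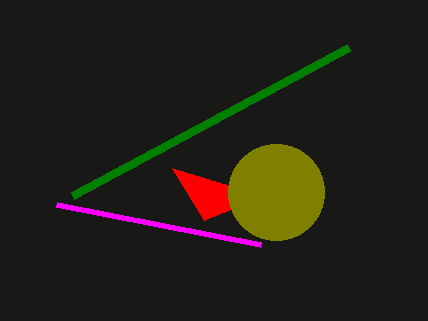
x0_1 = 204; y0_1 = 220; x0_2 = 56; y0_2 = 204; cx_3 = 276; cy_3 = 192; r_3 = 48; x0_4 = 348; y0_4 = 48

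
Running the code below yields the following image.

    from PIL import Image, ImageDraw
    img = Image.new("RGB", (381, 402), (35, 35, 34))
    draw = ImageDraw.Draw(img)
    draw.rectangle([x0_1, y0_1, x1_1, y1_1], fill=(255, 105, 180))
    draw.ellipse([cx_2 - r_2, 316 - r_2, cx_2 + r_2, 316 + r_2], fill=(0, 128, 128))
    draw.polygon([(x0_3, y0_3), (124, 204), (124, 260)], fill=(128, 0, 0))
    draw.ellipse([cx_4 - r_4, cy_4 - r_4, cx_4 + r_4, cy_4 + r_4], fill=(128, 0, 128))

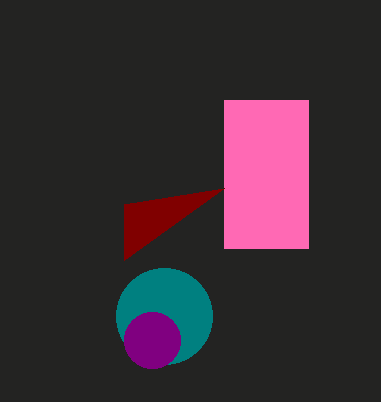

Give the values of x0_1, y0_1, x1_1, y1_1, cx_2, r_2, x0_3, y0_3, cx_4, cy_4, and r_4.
x0_1 = 224; y0_1 = 100; x1_1 = 308; y1_1 = 248; cx_2 = 164; r_2 = 48; x0_3 = 224; y0_3 = 188; cx_4 = 152; cy_4 = 340; r_4 = 28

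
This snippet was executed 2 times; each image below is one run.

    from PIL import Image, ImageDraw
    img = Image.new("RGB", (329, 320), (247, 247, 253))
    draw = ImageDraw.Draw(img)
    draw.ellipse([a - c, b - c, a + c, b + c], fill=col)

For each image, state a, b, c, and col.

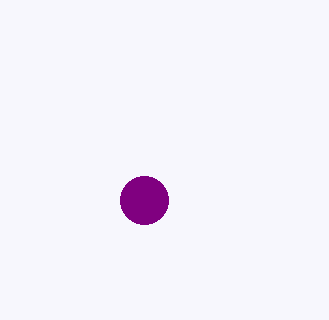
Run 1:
a = 144
b = 200
c = 24
col = 'purple'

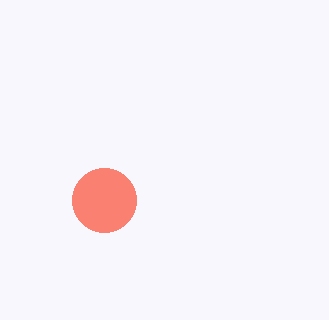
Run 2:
a = 104; b = 200; c = 32; col = 'salmon'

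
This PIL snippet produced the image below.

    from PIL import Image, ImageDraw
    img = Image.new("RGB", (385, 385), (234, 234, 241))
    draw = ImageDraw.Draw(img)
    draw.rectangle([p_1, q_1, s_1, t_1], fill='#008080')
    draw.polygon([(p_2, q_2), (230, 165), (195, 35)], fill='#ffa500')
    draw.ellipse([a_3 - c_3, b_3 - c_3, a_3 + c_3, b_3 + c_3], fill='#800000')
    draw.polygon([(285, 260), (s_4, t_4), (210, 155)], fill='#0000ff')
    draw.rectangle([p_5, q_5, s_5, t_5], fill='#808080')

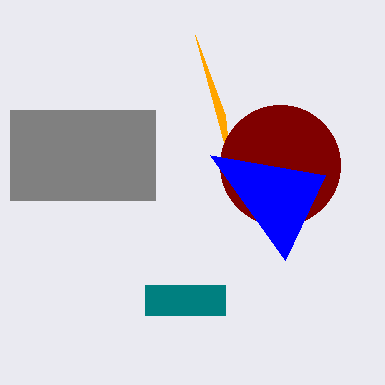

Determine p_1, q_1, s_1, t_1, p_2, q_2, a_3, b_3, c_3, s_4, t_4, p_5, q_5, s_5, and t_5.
p_1 = 145
q_1 = 285
s_1 = 225
t_1 = 315
p_2 = 225
q_2 = 115
a_3 = 280
b_3 = 165
c_3 = 60
s_4 = 325
t_4 = 175
p_5 = 10
q_5 = 110
s_5 = 155
t_5 = 200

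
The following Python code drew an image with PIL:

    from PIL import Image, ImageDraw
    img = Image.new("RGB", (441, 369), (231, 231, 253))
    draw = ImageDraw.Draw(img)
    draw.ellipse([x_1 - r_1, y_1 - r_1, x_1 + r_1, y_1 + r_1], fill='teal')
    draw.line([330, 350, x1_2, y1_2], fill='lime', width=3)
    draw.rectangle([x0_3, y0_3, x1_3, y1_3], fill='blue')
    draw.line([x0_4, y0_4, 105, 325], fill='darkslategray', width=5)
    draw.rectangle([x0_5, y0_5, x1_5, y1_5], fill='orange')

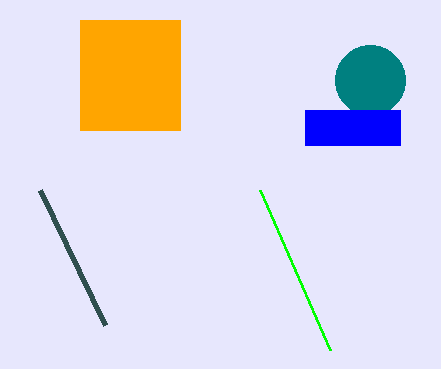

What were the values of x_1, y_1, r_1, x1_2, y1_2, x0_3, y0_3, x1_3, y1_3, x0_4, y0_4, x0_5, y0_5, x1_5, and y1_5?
x_1 = 370, y_1 = 80, r_1 = 35, x1_2 = 260, y1_2 = 190, x0_3 = 305, y0_3 = 110, x1_3 = 400, y1_3 = 145, x0_4 = 40, y0_4 = 190, x0_5 = 80, y0_5 = 20, x1_5 = 180, y1_5 = 130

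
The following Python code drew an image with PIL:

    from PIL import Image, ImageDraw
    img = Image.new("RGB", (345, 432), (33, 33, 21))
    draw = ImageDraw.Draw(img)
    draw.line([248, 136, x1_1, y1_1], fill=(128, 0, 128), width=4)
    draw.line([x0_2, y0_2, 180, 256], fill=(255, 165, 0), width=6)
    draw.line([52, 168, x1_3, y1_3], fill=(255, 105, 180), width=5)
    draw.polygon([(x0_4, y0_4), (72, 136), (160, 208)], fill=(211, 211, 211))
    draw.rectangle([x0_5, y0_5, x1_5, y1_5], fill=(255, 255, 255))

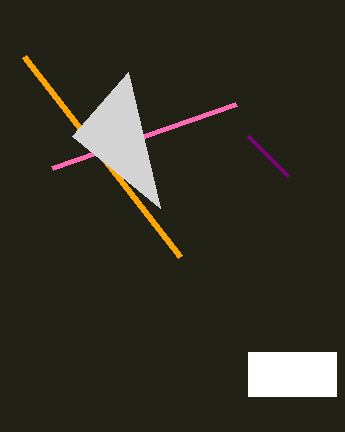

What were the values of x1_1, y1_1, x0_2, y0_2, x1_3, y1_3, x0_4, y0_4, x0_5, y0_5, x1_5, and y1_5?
x1_1 = 288
y1_1 = 176
x0_2 = 24
y0_2 = 56
x1_3 = 236
y1_3 = 104
x0_4 = 128
y0_4 = 72
x0_5 = 248
y0_5 = 352
x1_5 = 336
y1_5 = 396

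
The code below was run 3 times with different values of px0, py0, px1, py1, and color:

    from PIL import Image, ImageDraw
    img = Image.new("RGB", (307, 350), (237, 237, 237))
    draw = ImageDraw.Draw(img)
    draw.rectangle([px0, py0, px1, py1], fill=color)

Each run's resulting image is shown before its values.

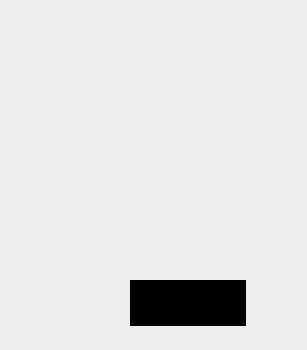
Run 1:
px0 = 130; py0 = 280; px1 = 245; py1 = 325; color = 'black'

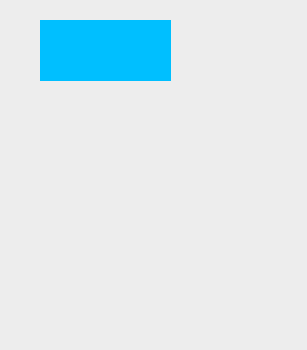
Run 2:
px0 = 40; py0 = 20; px1 = 170; py1 = 80; color = 'deepskyblue'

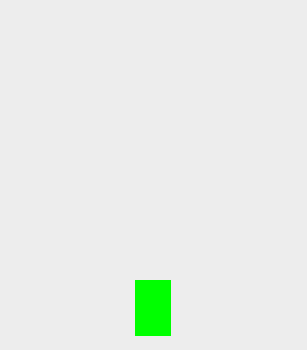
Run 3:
px0 = 135; py0 = 280; px1 = 170; py1 = 335; color = 'lime'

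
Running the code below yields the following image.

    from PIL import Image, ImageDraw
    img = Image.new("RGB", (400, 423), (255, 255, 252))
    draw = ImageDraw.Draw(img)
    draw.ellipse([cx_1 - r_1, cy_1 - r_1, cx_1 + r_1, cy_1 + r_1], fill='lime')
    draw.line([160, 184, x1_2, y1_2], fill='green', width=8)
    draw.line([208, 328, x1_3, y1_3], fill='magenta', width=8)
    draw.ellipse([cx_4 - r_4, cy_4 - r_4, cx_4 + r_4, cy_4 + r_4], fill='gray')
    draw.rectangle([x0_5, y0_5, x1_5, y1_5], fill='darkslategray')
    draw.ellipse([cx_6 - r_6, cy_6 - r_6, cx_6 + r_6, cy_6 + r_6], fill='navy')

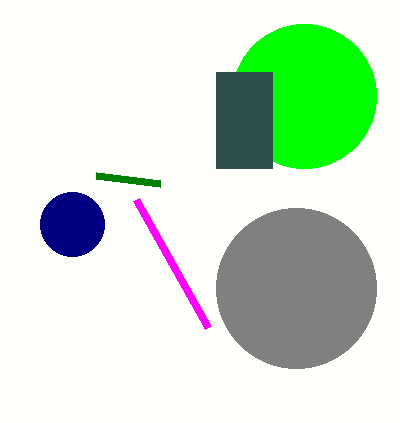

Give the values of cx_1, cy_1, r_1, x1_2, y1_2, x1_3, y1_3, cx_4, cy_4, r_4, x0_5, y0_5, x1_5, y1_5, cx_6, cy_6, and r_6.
cx_1 = 304
cy_1 = 96
r_1 = 72
x1_2 = 96
y1_2 = 176
x1_3 = 136
y1_3 = 200
cx_4 = 296
cy_4 = 288
r_4 = 80
x0_5 = 216
y0_5 = 72
x1_5 = 272
y1_5 = 168
cx_6 = 72
cy_6 = 224
r_6 = 32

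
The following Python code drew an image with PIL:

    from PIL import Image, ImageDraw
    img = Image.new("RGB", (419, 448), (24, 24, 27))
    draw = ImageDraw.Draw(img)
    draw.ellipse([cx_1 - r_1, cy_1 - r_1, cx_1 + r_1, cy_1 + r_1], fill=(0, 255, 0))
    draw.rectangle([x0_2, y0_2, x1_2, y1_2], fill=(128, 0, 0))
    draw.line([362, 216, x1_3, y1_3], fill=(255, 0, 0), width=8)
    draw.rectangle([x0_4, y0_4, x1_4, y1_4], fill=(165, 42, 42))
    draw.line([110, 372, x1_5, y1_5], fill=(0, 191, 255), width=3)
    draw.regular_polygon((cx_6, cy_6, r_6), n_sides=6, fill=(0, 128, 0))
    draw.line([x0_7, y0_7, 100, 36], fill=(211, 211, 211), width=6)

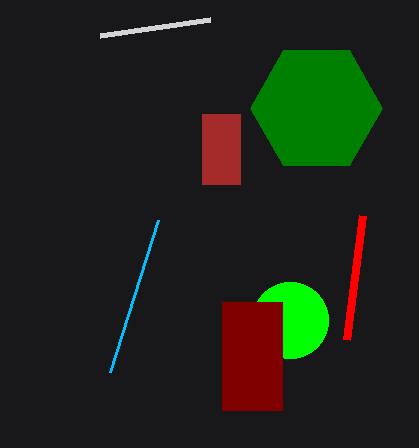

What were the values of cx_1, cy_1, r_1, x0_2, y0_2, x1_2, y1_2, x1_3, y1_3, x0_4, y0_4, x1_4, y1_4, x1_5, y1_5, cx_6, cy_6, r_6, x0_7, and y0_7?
cx_1 = 290; cy_1 = 320; r_1 = 38; x0_2 = 222; y0_2 = 302; x1_2 = 282; y1_2 = 410; x1_3 = 346; y1_3 = 340; x0_4 = 202; y0_4 = 114; x1_4 = 240; y1_4 = 184; x1_5 = 158; y1_5 = 220; cx_6 = 316; cy_6 = 108; r_6 = 66; x0_7 = 210; y0_7 = 20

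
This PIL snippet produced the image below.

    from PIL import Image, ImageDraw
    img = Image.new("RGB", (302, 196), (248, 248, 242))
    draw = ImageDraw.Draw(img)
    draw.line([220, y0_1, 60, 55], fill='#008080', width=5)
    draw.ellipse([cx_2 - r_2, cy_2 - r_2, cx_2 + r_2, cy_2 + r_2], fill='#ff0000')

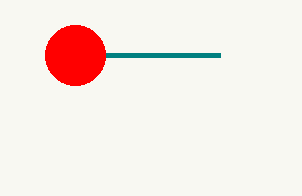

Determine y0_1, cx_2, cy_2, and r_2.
y0_1 = 55, cx_2 = 75, cy_2 = 55, r_2 = 30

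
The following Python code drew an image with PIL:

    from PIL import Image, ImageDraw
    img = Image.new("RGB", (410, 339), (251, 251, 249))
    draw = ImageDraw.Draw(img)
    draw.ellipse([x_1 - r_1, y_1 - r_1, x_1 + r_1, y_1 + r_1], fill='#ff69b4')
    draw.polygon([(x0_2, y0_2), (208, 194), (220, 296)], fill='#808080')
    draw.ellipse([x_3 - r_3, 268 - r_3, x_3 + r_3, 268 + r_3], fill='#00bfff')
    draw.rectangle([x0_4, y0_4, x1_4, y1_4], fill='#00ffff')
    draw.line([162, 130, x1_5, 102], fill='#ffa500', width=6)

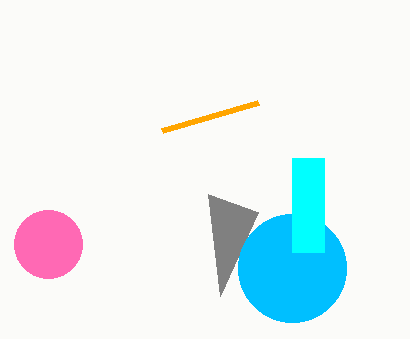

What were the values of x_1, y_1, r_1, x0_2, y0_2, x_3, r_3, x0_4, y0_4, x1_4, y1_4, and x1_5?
x_1 = 48
y_1 = 244
r_1 = 34
x0_2 = 258
y0_2 = 212
x_3 = 292
r_3 = 54
x0_4 = 292
y0_4 = 158
x1_4 = 324
y1_4 = 252
x1_5 = 258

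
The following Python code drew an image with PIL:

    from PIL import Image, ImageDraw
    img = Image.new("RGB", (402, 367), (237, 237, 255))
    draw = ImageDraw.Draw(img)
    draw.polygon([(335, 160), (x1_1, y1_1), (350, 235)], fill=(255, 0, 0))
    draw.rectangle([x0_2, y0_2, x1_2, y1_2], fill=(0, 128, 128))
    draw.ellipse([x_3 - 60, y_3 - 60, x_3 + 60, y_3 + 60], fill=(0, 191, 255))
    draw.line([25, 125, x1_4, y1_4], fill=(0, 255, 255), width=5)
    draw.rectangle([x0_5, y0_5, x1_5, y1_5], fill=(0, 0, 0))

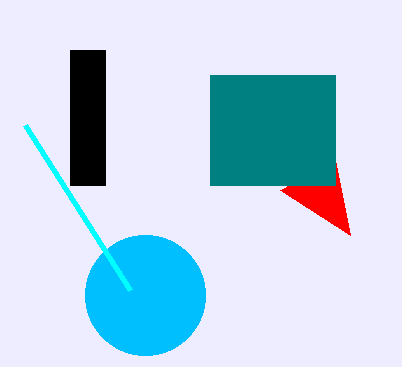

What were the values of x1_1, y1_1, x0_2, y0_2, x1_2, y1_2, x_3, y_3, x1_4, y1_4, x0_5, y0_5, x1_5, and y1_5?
x1_1 = 280; y1_1 = 190; x0_2 = 210; y0_2 = 75; x1_2 = 335; y1_2 = 185; x_3 = 145; y_3 = 295; x1_4 = 130; y1_4 = 290; x0_5 = 70; y0_5 = 50; x1_5 = 105; y1_5 = 185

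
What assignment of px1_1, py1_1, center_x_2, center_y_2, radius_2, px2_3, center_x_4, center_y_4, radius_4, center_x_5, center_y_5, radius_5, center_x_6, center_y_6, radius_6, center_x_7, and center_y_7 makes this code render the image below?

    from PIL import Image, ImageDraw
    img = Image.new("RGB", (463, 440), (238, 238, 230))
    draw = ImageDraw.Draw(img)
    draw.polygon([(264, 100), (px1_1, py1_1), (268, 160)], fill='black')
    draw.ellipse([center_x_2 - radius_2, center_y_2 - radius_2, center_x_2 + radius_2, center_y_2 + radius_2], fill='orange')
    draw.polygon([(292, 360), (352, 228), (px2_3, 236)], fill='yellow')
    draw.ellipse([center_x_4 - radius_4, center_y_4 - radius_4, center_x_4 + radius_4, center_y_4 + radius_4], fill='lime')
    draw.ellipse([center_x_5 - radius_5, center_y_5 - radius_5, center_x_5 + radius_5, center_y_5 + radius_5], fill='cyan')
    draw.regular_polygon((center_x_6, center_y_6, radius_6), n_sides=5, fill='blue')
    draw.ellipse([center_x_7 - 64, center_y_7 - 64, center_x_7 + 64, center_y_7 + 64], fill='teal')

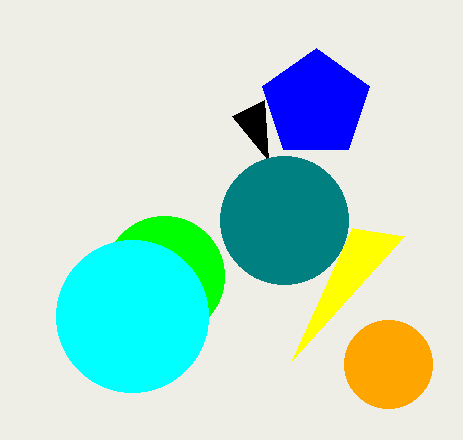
px1_1 = 232; py1_1 = 116; center_x_2 = 388; center_y_2 = 364; radius_2 = 44; px2_3 = 404; center_x_4 = 164; center_y_4 = 276; radius_4 = 60; center_x_5 = 132; center_y_5 = 316; radius_5 = 76; center_x_6 = 316; center_y_6 = 104; radius_6 = 56; center_x_7 = 284; center_y_7 = 220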